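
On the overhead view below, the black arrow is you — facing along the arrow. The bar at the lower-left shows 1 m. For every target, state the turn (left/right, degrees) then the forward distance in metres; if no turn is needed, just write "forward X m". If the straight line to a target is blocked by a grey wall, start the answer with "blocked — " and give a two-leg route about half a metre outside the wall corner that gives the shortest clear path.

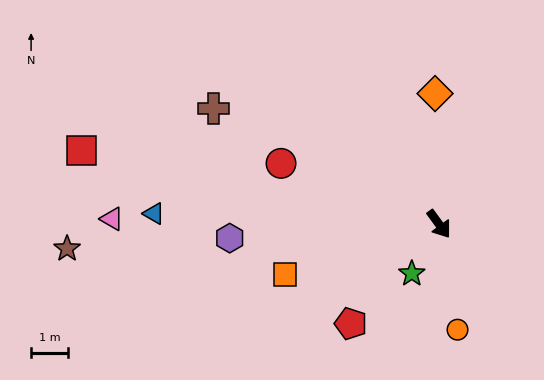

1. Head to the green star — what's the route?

turn right 65°, forward 1.5 m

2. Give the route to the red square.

turn right 138°, forward 9.9 m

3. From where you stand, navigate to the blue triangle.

turn right 128°, forward 7.8 m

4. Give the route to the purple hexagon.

turn right 122°, forward 5.7 m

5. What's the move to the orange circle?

turn right 26°, forward 2.9 m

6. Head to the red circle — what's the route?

turn right 147°, forward 4.6 m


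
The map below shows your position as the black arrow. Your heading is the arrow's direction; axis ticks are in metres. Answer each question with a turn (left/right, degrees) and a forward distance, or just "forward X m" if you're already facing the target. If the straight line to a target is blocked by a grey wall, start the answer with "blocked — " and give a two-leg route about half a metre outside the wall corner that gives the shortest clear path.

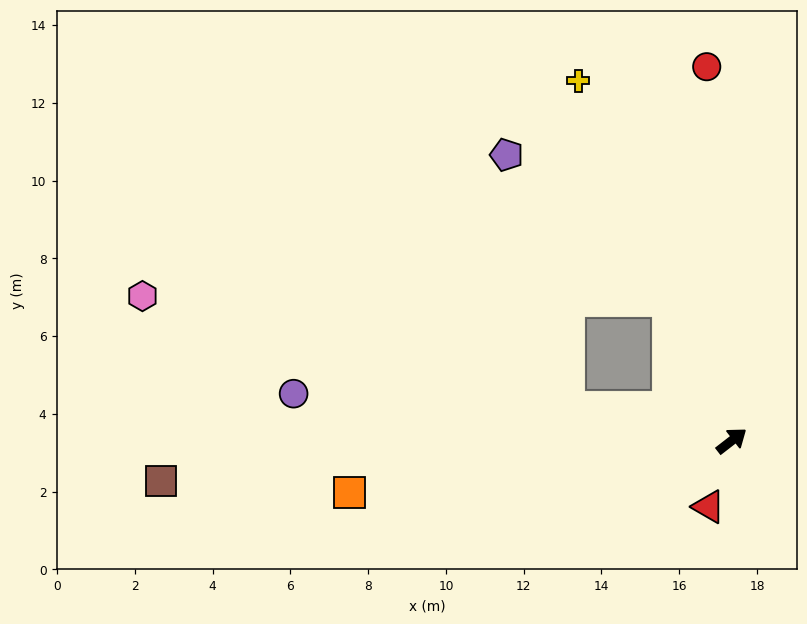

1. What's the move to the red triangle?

turn right 147°, forward 1.8 m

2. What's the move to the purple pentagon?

blocked — turn left 77°, forward 4.0 m, then turn left 23°, forward 5.6 m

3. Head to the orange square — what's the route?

turn left 150°, forward 9.9 m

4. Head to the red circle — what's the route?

turn left 56°, forward 9.6 m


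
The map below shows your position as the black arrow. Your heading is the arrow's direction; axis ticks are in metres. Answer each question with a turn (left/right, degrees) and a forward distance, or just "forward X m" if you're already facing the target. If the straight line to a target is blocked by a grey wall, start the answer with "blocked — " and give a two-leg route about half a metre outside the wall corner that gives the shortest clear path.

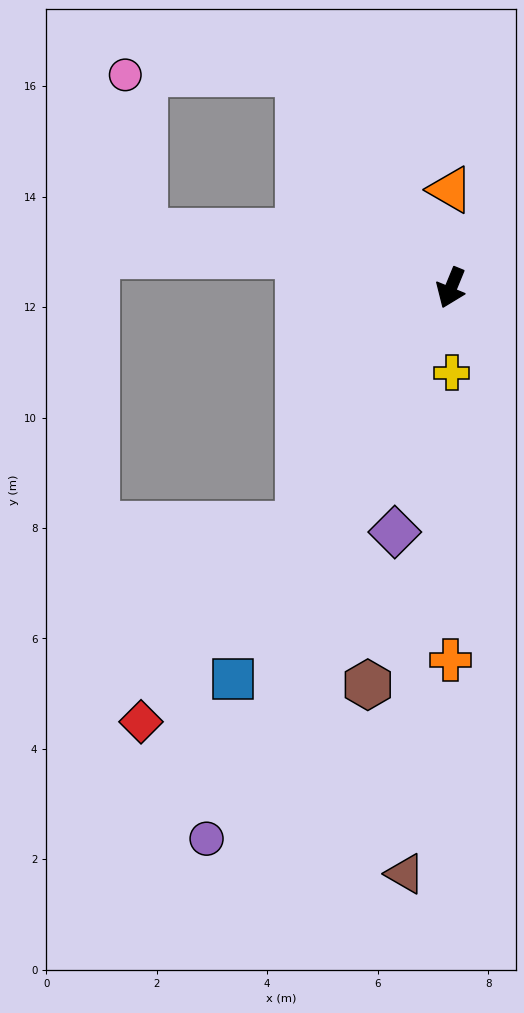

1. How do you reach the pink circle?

blocked — turn right 122°, forward 4.8 m, then turn left 55°, forward 3.1 m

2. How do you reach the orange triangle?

turn right 157°, forward 1.8 m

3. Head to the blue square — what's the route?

turn right 7°, forward 8.1 m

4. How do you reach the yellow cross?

turn left 23°, forward 1.5 m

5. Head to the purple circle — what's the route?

forward 10.9 m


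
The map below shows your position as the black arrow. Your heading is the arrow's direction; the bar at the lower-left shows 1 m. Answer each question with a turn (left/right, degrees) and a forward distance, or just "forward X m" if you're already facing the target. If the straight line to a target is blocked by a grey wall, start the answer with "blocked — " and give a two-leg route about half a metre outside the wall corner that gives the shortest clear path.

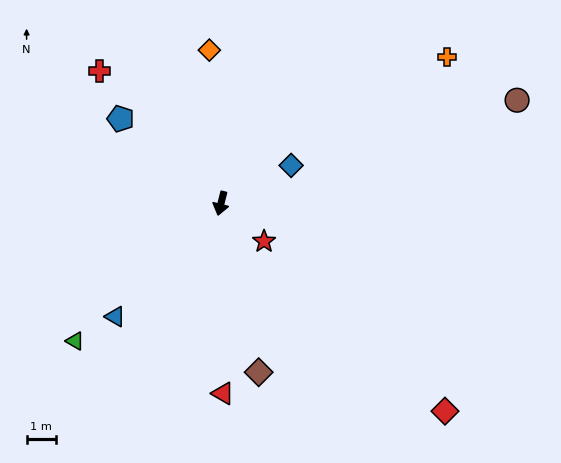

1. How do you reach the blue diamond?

turn left 133°, forward 2.7 m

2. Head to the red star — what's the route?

turn left 63°, forward 2.0 m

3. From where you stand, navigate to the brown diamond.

turn left 27°, forward 5.9 m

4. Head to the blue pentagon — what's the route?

turn right 116°, forward 4.5 m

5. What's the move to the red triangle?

turn left 15°, forward 6.5 m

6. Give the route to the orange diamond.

turn right 162°, forward 5.3 m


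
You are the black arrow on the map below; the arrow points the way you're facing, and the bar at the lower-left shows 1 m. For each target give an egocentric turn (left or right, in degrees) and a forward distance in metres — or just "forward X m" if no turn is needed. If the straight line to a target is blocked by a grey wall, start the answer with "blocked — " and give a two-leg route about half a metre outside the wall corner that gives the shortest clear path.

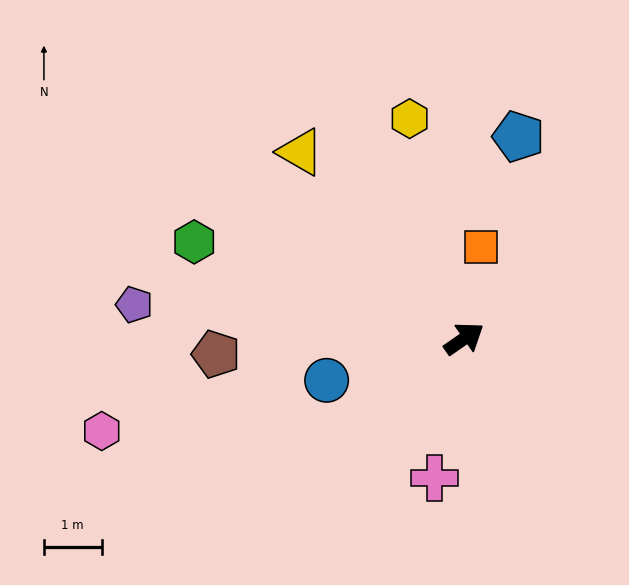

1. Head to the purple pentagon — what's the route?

turn left 139°, forward 5.7 m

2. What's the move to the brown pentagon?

turn left 149°, forward 4.3 m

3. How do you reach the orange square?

turn left 45°, forward 1.6 m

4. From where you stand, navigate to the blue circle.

turn left 162°, forward 2.5 m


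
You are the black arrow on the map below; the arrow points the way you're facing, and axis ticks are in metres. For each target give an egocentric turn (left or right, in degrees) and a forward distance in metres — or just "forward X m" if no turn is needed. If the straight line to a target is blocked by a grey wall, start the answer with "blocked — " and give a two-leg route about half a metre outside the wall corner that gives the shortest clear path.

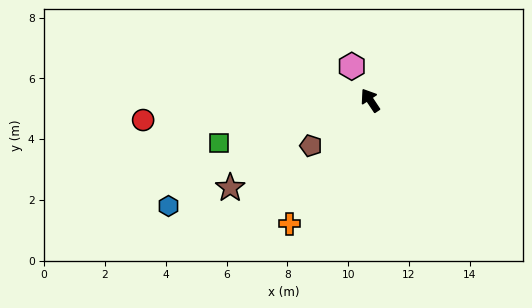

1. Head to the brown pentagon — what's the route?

turn left 94°, forward 2.5 m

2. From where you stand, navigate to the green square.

turn left 72°, forward 5.2 m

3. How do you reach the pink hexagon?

turn right 5°, forward 1.3 m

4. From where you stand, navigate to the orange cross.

turn left 113°, forward 4.8 m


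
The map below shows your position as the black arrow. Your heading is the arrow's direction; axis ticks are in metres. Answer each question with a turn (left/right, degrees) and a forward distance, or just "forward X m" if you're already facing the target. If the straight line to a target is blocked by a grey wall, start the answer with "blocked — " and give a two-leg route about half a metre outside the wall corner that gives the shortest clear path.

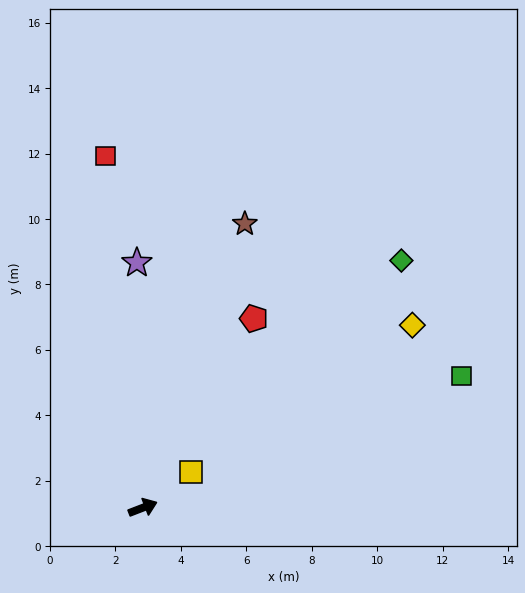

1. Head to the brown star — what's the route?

turn left 49°, forward 9.2 m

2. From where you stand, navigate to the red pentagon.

turn left 38°, forward 6.7 m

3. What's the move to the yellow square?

turn left 15°, forward 1.8 m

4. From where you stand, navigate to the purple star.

turn left 70°, forward 7.5 m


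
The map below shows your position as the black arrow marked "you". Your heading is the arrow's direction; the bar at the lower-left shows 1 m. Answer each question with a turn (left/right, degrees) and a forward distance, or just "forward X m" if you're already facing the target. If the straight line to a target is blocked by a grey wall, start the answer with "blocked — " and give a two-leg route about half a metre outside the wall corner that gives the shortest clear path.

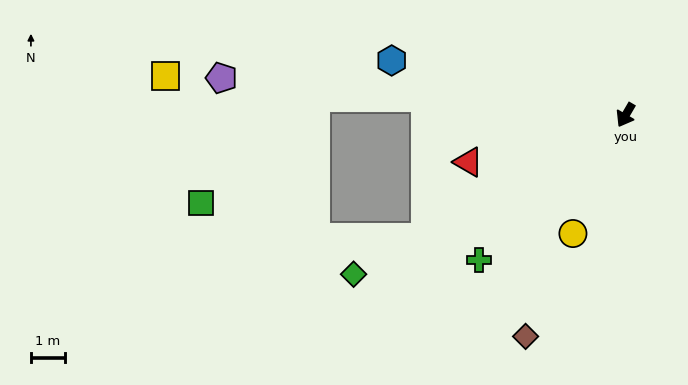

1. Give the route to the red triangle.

turn right 43°, forward 4.8 m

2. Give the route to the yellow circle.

turn left 6°, forward 3.8 m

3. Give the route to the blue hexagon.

turn right 73°, forward 7.0 m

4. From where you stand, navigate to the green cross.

turn right 15°, forward 6.0 m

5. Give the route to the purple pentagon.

turn right 65°, forward 11.9 m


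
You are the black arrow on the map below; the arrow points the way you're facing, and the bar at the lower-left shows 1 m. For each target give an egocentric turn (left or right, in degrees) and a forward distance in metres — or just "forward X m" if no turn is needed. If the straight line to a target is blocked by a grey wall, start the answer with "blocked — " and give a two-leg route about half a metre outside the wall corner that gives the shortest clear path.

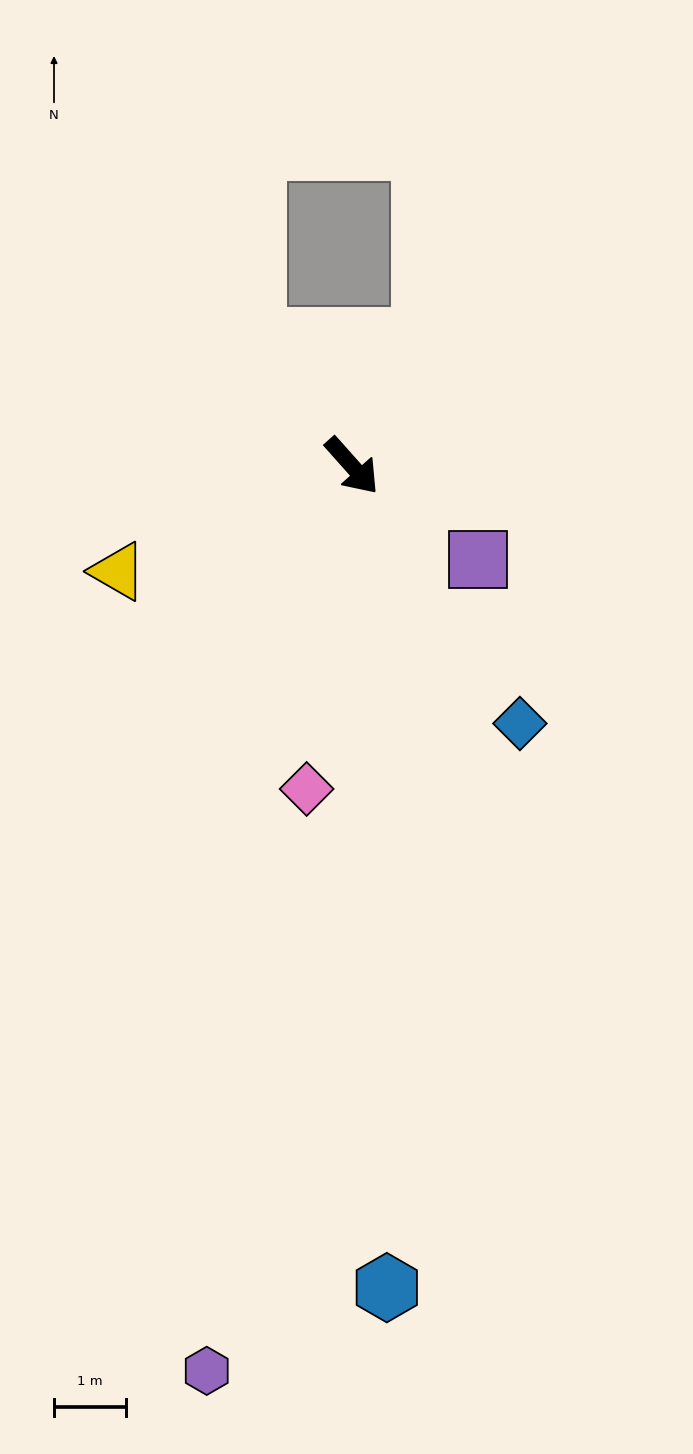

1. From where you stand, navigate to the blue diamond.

turn right 9°, forward 4.2 m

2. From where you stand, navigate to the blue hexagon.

turn right 39°, forward 11.4 m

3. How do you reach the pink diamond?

turn right 50°, forward 4.5 m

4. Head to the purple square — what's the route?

turn left 12°, forward 2.2 m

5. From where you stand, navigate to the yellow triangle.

turn right 107°, forward 3.5 m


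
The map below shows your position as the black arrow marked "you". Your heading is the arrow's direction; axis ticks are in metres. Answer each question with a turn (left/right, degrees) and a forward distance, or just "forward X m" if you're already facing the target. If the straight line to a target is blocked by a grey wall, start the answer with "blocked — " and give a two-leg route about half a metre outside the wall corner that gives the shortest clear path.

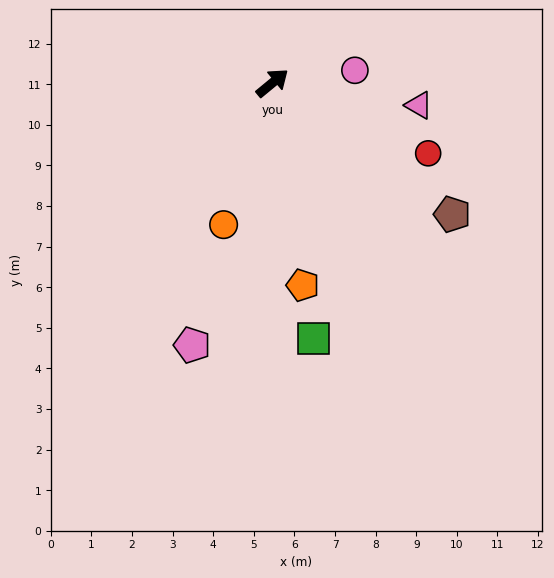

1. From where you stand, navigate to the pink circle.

turn right 31°, forward 2.1 m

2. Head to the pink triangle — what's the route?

turn right 48°, forward 3.6 m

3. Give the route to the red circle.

turn right 64°, forward 4.2 m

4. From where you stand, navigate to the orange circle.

turn right 149°, forward 3.7 m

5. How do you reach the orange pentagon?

turn right 121°, forward 5.0 m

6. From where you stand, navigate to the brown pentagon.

turn right 76°, forward 5.5 m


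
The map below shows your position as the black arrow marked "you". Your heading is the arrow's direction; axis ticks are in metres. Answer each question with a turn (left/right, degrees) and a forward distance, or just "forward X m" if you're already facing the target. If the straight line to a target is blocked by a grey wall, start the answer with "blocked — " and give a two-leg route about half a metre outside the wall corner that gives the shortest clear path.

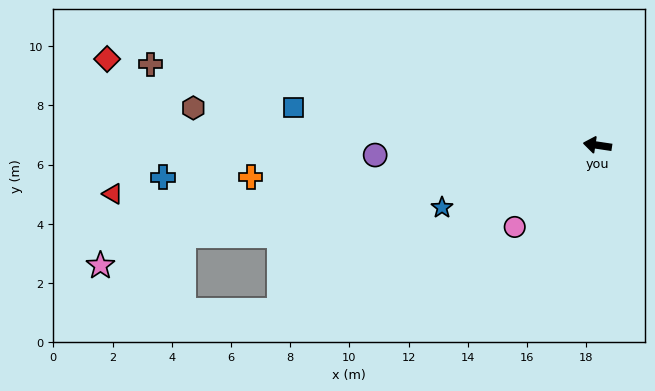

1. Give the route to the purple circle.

turn left 11°, forward 7.5 m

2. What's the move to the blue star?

turn left 30°, forward 5.7 m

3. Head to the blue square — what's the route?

forward 10.4 m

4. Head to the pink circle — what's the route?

turn left 53°, forward 3.9 m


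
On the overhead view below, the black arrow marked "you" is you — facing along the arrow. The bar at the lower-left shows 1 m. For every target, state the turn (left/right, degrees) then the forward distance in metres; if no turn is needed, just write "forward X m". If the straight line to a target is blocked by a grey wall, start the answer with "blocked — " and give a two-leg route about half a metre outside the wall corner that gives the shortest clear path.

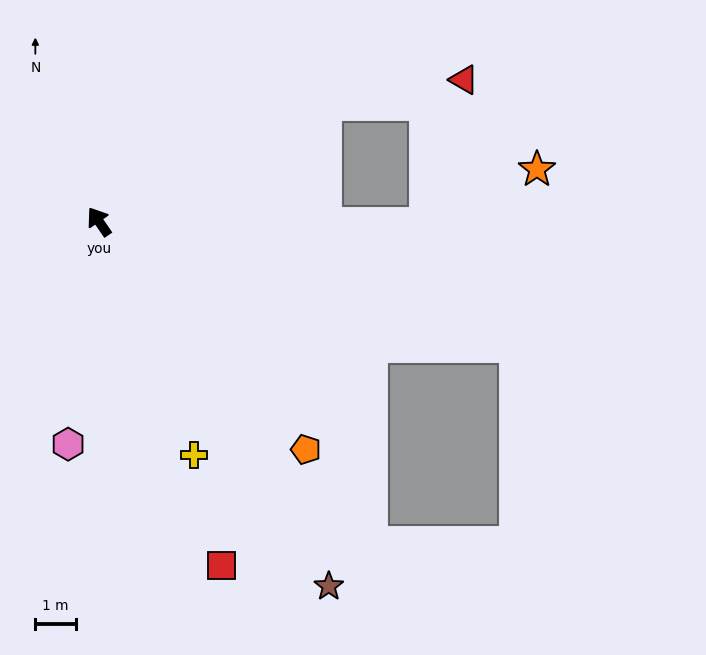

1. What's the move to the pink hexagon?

turn left 138°, forward 5.5 m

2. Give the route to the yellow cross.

turn left 168°, forward 6.2 m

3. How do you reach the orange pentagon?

turn right 172°, forward 7.6 m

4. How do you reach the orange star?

blocked — turn right 125°, forward 8.1 m, then turn left 27°, forward 3.0 m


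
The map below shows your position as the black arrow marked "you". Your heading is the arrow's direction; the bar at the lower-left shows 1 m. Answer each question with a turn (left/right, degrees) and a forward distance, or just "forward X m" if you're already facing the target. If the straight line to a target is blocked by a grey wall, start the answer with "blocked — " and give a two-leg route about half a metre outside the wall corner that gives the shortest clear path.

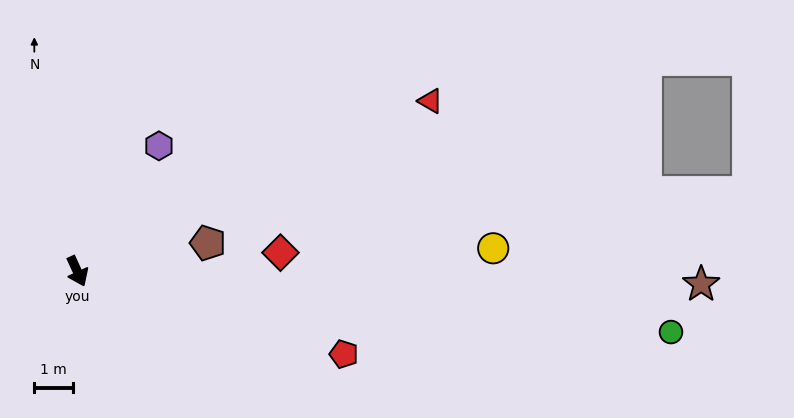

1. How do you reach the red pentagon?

turn left 48°, forward 7.2 m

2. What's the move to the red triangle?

turn left 91°, forward 10.1 m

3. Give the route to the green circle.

turn left 60°, forward 15.4 m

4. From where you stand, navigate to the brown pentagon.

turn left 78°, forward 3.5 m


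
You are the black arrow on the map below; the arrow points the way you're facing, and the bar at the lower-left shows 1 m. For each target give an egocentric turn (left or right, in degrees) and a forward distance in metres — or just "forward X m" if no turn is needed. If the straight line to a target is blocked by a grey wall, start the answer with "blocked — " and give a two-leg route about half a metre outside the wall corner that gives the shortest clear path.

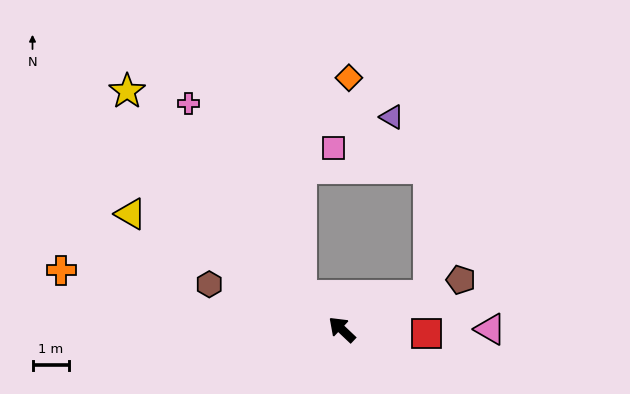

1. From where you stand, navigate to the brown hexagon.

turn left 25°, forward 3.8 m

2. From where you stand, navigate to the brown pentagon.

turn right 114°, forward 3.5 m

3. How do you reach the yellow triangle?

turn left 15°, forward 6.5 m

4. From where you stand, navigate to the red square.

turn right 139°, forward 2.3 m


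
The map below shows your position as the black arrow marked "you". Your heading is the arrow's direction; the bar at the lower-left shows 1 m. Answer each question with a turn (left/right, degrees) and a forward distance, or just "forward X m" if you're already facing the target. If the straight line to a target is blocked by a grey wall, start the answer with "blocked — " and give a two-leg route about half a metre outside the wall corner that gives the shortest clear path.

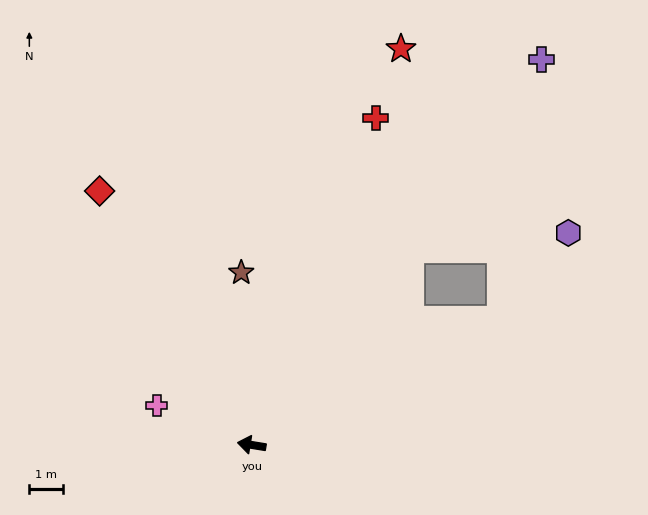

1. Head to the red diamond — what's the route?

turn right 50°, forward 8.8 m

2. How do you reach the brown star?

turn right 77°, forward 5.1 m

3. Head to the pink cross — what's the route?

turn right 13°, forward 3.1 m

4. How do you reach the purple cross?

turn right 118°, forward 14.4 m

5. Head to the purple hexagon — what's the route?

blocked — turn right 144°, forward 8.3 m, then turn left 26°, forward 3.3 m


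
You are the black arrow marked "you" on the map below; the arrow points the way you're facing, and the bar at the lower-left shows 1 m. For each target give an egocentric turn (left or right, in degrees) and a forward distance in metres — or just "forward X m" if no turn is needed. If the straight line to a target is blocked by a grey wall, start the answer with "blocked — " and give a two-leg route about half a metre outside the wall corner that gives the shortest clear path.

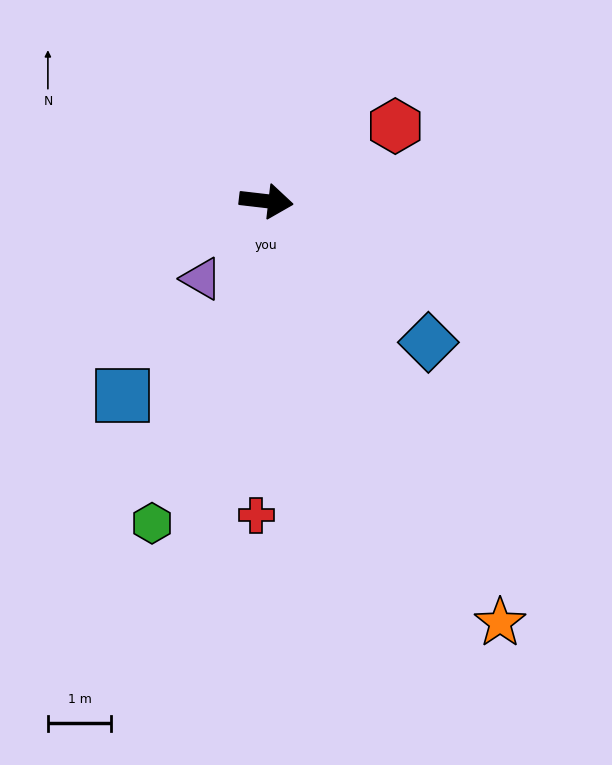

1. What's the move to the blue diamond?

turn right 34°, forward 3.4 m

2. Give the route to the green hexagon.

turn right 103°, forward 5.4 m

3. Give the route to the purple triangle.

turn right 123°, forward 1.6 m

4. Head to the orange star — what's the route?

turn right 54°, forward 7.6 m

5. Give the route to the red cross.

turn right 85°, forward 5.0 m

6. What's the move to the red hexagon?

turn left 37°, forward 2.4 m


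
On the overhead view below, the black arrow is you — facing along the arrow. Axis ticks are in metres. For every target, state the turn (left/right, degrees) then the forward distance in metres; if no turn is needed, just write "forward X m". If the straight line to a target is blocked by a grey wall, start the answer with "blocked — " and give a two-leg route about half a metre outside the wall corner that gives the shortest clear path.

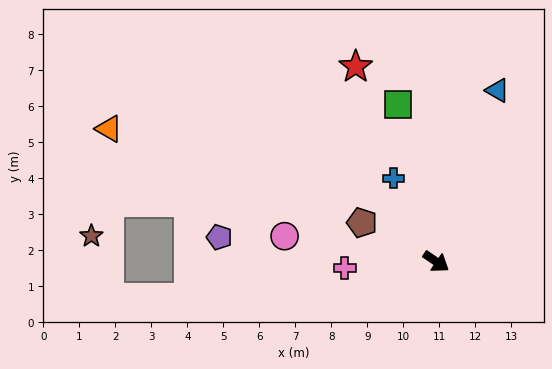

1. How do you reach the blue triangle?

turn left 105°, forward 5.1 m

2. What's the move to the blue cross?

turn left 151°, forward 2.6 m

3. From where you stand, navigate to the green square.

turn left 138°, forward 4.5 m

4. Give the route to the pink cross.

turn right 142°, forward 2.5 m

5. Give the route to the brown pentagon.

turn right 173°, forward 2.3 m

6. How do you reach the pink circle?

turn right 155°, forward 4.3 m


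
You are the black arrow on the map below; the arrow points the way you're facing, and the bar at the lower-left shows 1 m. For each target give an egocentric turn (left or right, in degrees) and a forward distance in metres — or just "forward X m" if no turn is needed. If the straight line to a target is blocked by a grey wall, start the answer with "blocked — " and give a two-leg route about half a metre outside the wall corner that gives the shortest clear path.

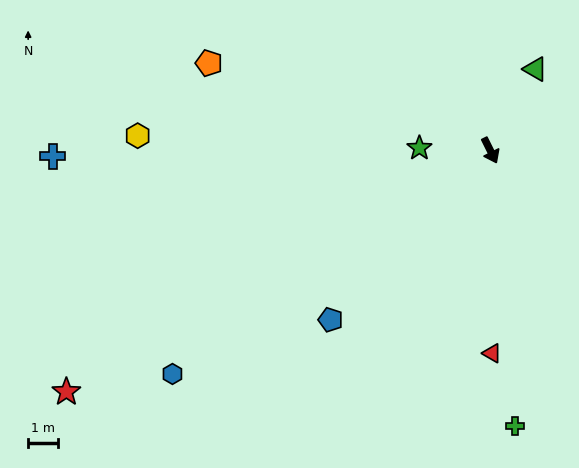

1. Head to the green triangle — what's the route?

turn left 125°, forward 3.1 m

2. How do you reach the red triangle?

turn right 26°, forward 6.7 m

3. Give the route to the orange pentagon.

turn right 134°, forward 9.7 m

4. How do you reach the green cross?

turn right 21°, forward 9.1 m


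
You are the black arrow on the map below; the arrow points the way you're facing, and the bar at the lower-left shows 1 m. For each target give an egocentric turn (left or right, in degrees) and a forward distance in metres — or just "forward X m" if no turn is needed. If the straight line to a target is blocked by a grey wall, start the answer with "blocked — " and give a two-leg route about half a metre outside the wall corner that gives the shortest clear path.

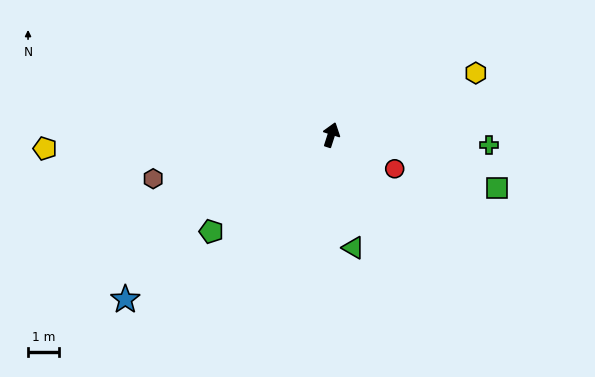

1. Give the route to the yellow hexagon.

turn right 49°, forward 5.2 m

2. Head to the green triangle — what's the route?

turn right 151°, forward 3.8 m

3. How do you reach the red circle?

turn right 100°, forward 2.4 m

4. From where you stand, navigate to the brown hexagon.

turn left 122°, forward 6.0 m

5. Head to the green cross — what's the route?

turn right 76°, forward 5.2 m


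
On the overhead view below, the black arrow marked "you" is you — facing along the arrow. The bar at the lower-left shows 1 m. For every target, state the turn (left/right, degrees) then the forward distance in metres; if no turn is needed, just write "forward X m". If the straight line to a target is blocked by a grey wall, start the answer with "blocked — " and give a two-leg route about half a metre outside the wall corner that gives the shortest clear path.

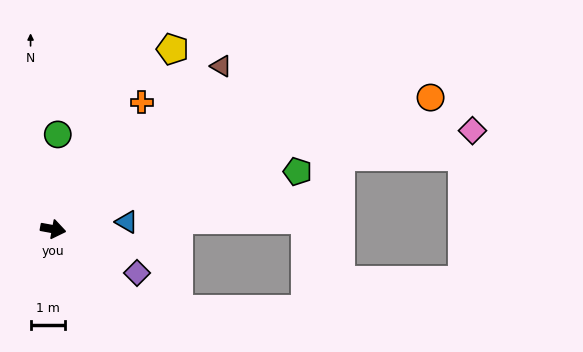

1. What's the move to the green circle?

turn left 98°, forward 2.8 m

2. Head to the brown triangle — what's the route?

turn left 55°, forward 6.8 m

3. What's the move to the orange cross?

turn left 66°, forward 4.5 m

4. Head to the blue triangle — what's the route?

turn left 16°, forward 2.2 m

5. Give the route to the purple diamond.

turn right 17°, forward 2.8 m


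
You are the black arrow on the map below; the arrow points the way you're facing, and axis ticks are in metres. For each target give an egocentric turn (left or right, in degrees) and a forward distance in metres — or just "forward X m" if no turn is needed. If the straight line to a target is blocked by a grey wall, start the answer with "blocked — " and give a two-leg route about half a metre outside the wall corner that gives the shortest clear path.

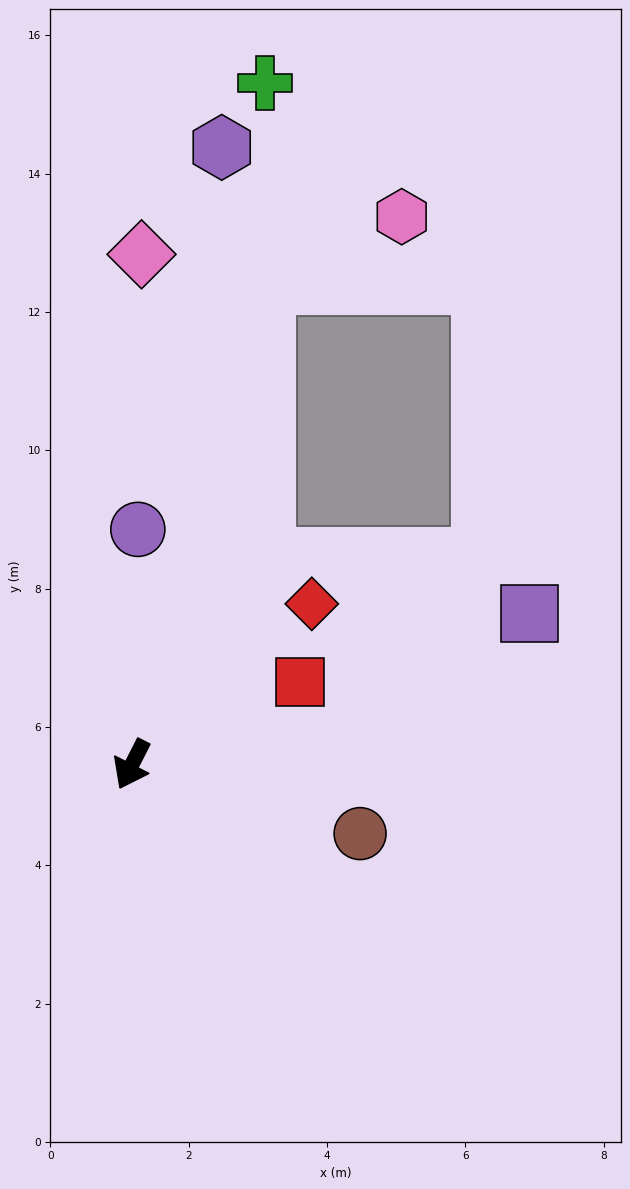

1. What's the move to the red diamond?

turn left 159°, forward 3.5 m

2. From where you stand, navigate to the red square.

turn left 143°, forward 2.7 m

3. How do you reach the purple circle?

turn right 154°, forward 3.4 m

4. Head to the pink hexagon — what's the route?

blocked — turn right 169°, forward 7.2 m, then turn right 48°, forward 2.2 m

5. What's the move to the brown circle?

turn left 100°, forward 3.4 m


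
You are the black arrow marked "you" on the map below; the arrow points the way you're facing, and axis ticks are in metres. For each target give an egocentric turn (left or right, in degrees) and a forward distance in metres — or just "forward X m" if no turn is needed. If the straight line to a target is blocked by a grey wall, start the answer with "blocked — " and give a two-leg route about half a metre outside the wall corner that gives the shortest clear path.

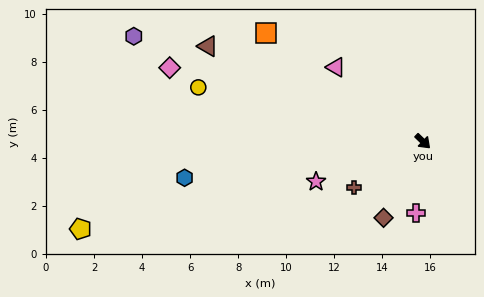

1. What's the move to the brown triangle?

turn right 160°, forward 9.8 m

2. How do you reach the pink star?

turn right 115°, forward 4.8 m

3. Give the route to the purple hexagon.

turn right 156°, forward 12.8 m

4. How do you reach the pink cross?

turn right 52°, forward 3.0 m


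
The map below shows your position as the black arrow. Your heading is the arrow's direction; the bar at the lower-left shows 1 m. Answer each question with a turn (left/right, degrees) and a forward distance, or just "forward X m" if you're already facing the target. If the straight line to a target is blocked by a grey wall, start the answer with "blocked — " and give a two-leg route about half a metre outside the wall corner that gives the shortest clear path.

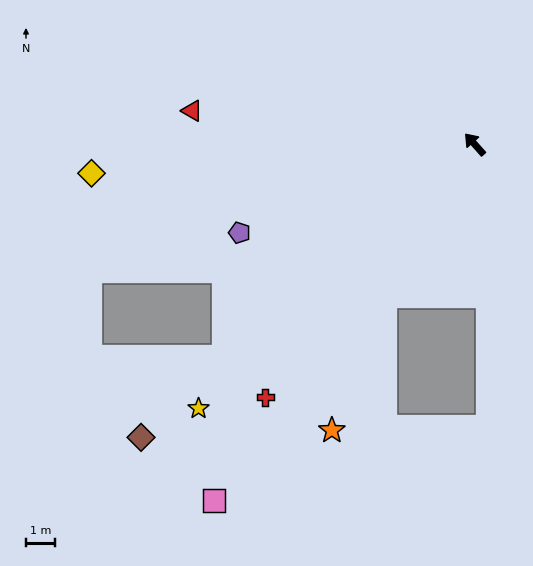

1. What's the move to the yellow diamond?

turn left 53°, forward 13.5 m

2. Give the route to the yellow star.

turn left 92°, forward 13.4 m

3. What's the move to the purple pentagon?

turn left 69°, forward 8.8 m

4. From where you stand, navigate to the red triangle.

turn left 42°, forward 10.0 m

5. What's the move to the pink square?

turn left 102°, forward 15.5 m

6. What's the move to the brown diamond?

turn left 90°, forward 15.6 m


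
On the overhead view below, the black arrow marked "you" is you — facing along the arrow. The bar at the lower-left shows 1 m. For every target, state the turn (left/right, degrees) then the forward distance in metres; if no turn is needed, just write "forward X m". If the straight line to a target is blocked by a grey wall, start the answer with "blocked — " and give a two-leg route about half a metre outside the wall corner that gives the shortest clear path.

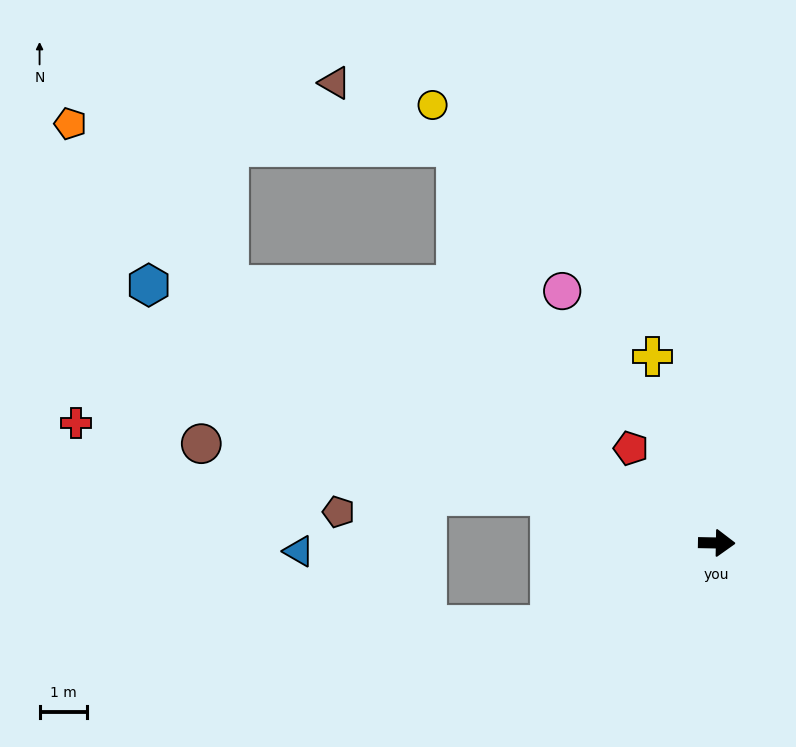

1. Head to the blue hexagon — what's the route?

turn left 157°, forward 13.1 m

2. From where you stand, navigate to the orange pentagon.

blocked — turn left 153°, forward 11.6 m, then turn right 18°, forward 4.8 m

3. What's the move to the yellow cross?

turn left 110°, forward 4.2 m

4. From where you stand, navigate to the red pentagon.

turn left 133°, forward 2.7 m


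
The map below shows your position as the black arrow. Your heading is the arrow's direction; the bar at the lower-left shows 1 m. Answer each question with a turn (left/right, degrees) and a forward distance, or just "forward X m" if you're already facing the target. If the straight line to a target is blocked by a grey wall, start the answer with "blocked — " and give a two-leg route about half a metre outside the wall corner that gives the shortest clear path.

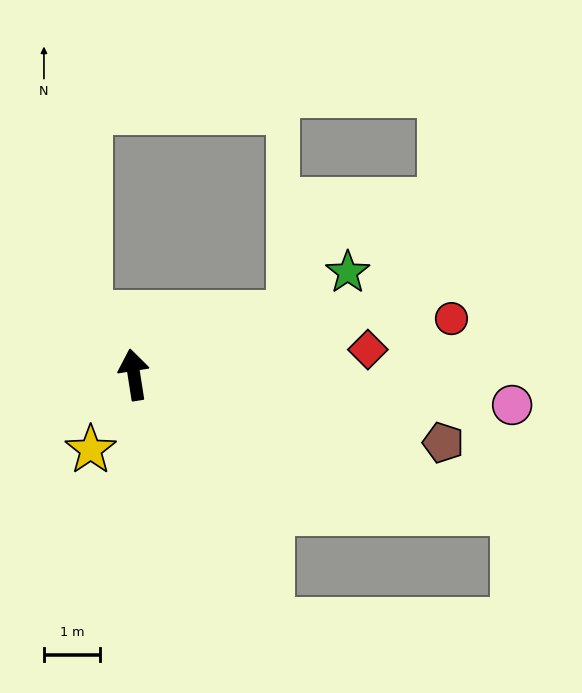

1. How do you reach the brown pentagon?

turn right 111°, forward 5.6 m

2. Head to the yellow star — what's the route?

turn left 141°, forward 1.5 m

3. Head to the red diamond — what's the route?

turn right 93°, forward 4.2 m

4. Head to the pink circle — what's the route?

turn right 103°, forward 6.7 m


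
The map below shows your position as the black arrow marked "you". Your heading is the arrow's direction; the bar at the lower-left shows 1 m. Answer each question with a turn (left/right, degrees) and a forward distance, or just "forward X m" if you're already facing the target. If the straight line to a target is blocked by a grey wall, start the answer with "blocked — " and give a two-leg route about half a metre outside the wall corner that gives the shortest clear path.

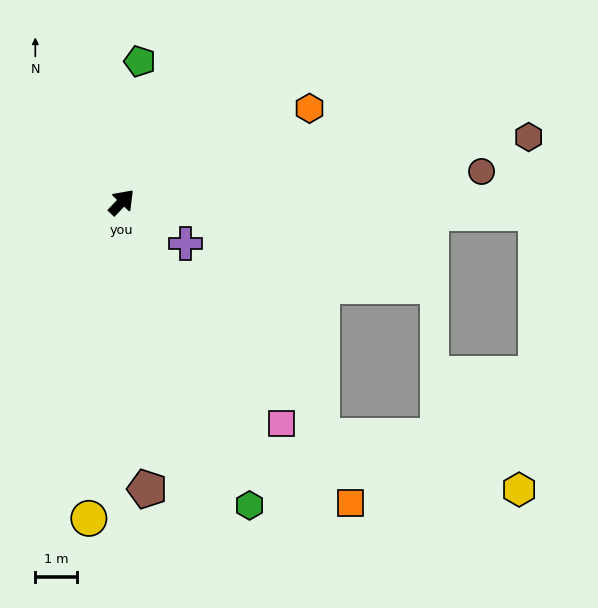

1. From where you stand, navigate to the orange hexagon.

turn right 20°, forward 5.0 m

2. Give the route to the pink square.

turn right 101°, forward 6.5 m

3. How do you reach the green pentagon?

turn left 36°, forward 3.4 m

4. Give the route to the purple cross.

turn right 79°, forward 1.8 m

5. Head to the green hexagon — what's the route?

turn right 114°, forward 7.9 m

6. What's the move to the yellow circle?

turn right 142°, forward 7.6 m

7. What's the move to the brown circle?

turn right 42°, forward 8.6 m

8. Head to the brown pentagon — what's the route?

turn right 131°, forward 6.9 m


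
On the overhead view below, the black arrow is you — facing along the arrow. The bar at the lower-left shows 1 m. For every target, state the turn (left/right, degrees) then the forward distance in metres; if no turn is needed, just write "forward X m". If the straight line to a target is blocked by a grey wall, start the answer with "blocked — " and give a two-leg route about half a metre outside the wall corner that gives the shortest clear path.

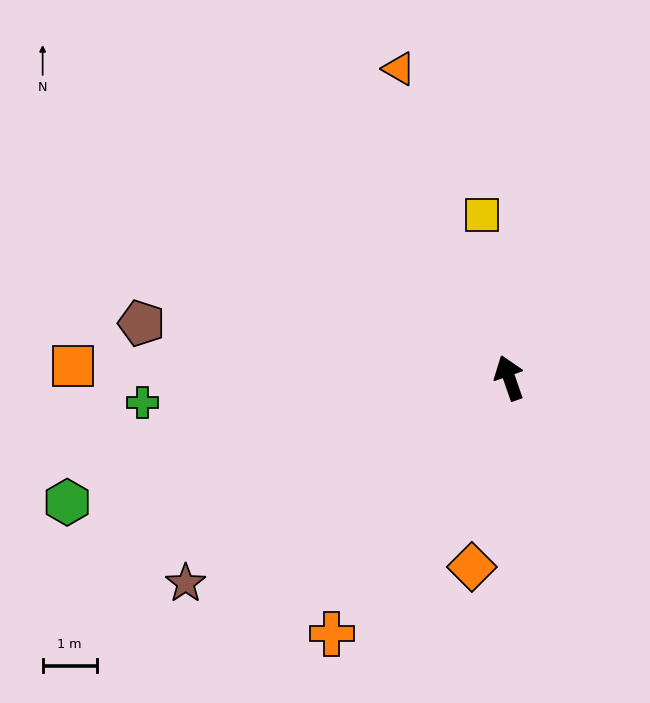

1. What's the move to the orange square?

turn left 69°, forward 8.1 m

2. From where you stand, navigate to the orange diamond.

turn left 150°, forward 3.6 m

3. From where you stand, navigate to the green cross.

turn left 75°, forward 6.8 m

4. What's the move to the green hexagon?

turn left 87°, forward 8.5 m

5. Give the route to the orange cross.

turn left 126°, forward 5.8 m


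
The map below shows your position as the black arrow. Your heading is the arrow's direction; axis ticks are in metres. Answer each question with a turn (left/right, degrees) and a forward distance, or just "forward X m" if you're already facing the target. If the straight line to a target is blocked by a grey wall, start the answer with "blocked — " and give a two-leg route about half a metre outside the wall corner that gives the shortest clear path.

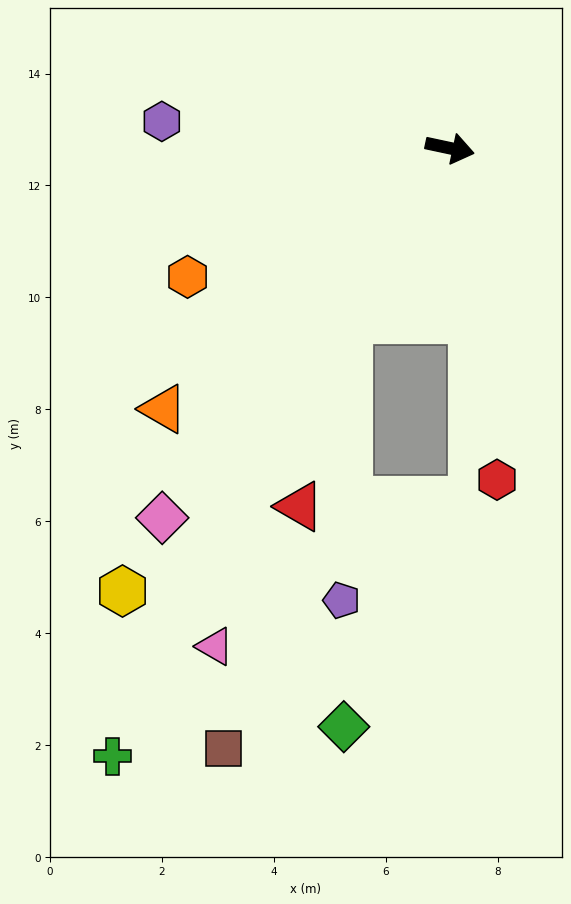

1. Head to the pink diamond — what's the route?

turn right 116°, forward 8.4 m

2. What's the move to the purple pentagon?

blocked — turn right 108°, forward 3.6 m, then turn left 29°, forward 5.0 m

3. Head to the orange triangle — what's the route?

turn right 126°, forward 6.9 m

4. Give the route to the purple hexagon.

turn right 173°, forward 5.2 m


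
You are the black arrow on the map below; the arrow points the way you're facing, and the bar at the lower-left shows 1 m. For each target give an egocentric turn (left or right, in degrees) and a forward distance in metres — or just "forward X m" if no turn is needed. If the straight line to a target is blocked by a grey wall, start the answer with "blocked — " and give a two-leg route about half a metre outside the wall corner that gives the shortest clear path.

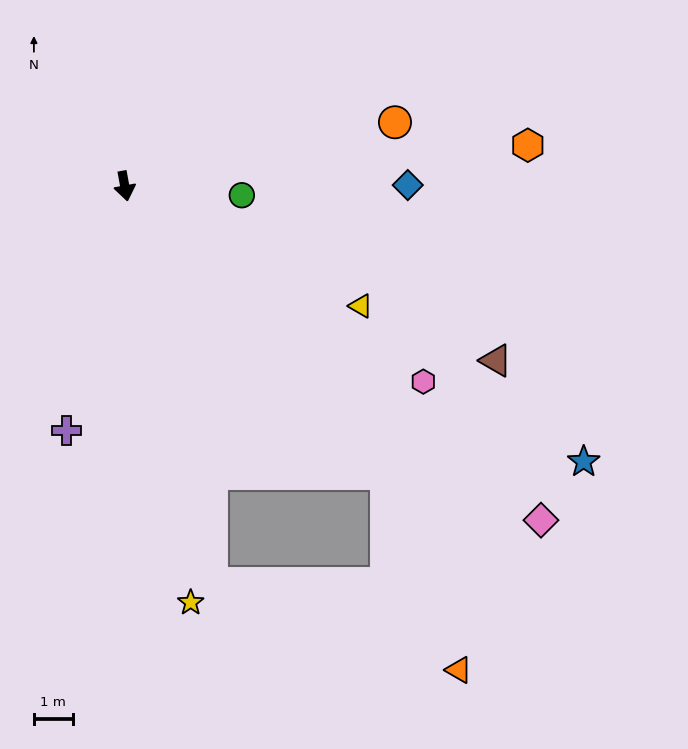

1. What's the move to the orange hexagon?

turn left 85°, forward 10.5 m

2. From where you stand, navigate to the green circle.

turn left 75°, forward 3.0 m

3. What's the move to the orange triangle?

blocked — turn left 32°, forward 10.0 m, then turn right 22°, forward 5.4 m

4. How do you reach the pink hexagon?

turn left 46°, forward 9.2 m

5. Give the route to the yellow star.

forward 10.9 m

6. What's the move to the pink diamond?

turn left 41°, forward 13.8 m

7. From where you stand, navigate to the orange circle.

turn left 93°, forward 7.2 m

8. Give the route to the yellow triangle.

turn left 53°, forward 6.8 m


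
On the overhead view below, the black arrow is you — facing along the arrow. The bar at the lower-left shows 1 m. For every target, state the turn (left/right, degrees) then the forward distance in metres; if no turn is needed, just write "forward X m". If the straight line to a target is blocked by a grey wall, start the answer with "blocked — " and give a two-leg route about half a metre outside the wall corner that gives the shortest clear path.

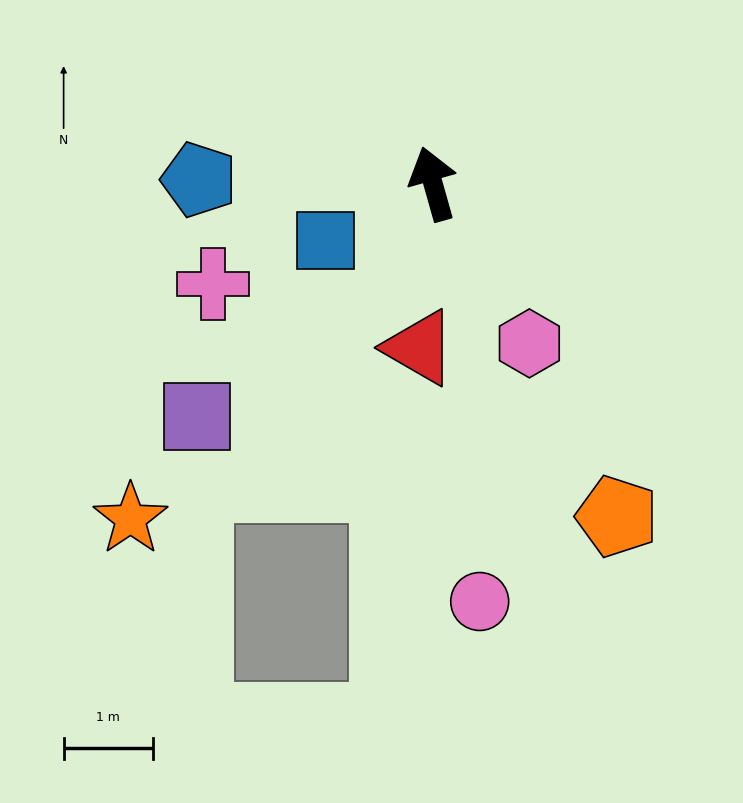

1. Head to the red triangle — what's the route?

turn left 159°, forward 1.8 m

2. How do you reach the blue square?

turn left 102°, forward 1.4 m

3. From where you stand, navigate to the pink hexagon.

turn right 165°, forward 2.1 m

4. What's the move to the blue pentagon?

turn left 73°, forward 2.6 m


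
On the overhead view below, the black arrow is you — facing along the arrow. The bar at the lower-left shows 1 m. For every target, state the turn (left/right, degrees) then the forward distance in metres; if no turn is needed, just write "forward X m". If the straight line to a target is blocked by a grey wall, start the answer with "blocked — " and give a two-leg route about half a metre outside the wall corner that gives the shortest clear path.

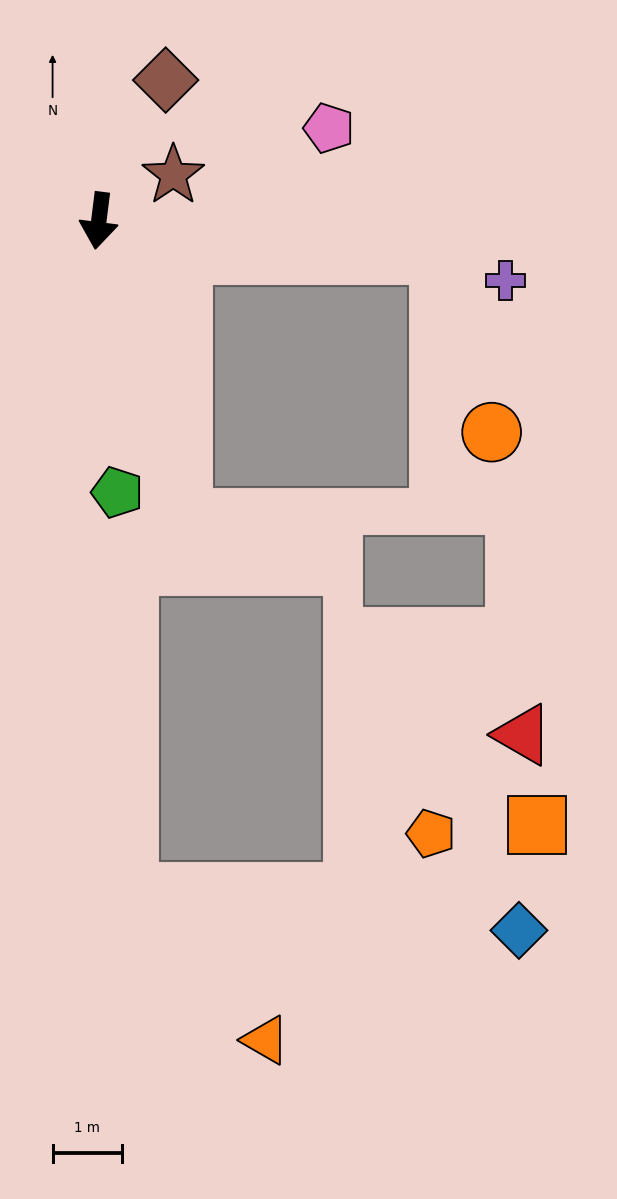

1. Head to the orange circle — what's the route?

blocked — turn left 91°, forward 4.9 m, then turn right 67°, forward 2.7 m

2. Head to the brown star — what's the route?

turn left 129°, forward 1.3 m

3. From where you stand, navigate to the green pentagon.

turn left 11°, forward 3.9 m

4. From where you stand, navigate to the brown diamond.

turn left 162°, forward 2.2 m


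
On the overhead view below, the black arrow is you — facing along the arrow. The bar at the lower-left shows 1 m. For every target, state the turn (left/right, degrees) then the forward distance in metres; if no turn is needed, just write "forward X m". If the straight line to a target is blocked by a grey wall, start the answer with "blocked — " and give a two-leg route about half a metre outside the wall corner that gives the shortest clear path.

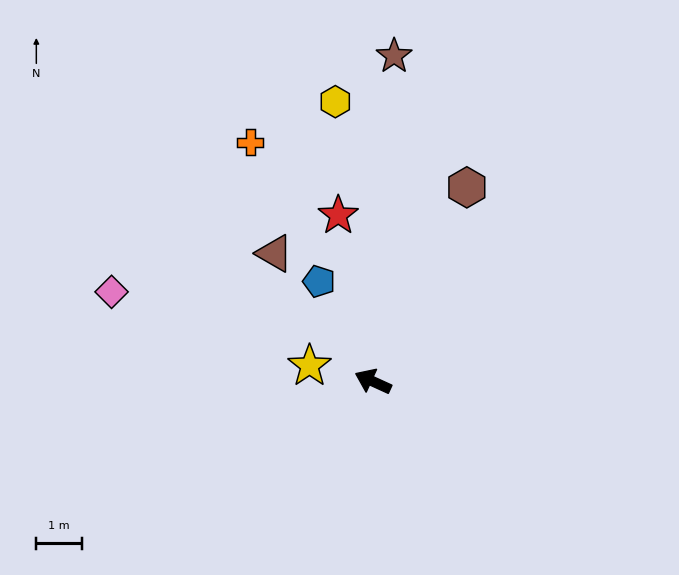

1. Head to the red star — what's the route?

turn right 54°, forward 3.7 m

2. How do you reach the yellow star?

turn left 11°, forward 1.4 m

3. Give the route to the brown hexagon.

turn right 91°, forward 4.7 m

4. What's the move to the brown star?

turn right 69°, forward 7.2 m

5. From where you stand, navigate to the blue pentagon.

turn right 37°, forward 2.5 m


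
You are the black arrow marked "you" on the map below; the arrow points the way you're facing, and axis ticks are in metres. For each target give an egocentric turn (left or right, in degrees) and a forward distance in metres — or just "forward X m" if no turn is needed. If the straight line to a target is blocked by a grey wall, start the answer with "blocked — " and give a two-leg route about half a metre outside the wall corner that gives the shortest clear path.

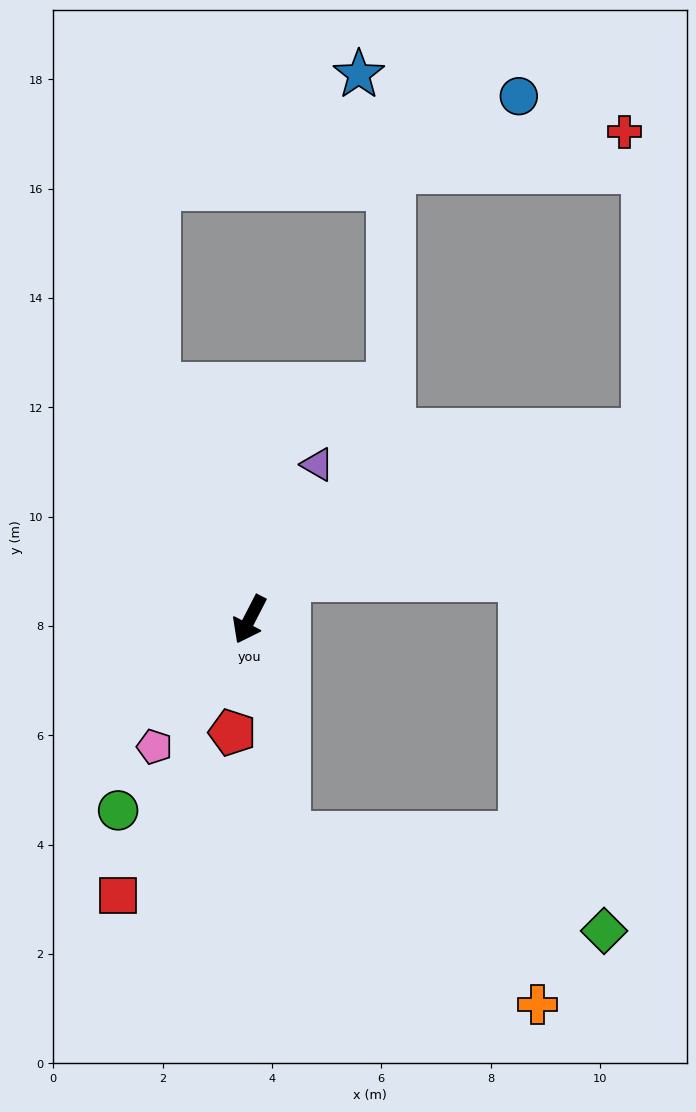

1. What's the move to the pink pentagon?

turn right 9°, forward 2.9 m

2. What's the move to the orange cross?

blocked — turn left 37°, forward 4.0 m, then turn left 46°, forward 5.5 m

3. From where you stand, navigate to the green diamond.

blocked — turn left 37°, forward 4.0 m, then turn left 63°, forward 6.1 m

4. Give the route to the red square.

forward 5.6 m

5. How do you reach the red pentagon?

turn left 19°, forward 2.1 m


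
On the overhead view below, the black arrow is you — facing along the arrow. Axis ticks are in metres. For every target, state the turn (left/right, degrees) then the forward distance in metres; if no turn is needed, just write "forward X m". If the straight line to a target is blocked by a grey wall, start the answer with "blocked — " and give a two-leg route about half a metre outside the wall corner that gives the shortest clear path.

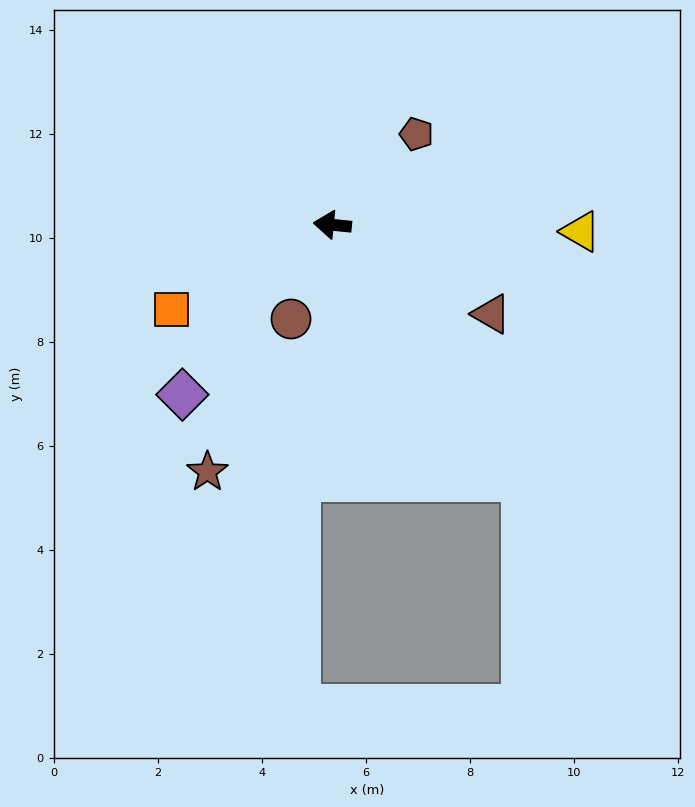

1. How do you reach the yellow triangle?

turn right 176°, forward 4.8 m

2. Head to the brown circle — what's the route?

turn left 72°, forward 2.0 m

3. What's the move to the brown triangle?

turn left 156°, forward 3.5 m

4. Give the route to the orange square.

turn left 34°, forward 3.5 m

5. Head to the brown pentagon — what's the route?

turn right 127°, forward 2.4 m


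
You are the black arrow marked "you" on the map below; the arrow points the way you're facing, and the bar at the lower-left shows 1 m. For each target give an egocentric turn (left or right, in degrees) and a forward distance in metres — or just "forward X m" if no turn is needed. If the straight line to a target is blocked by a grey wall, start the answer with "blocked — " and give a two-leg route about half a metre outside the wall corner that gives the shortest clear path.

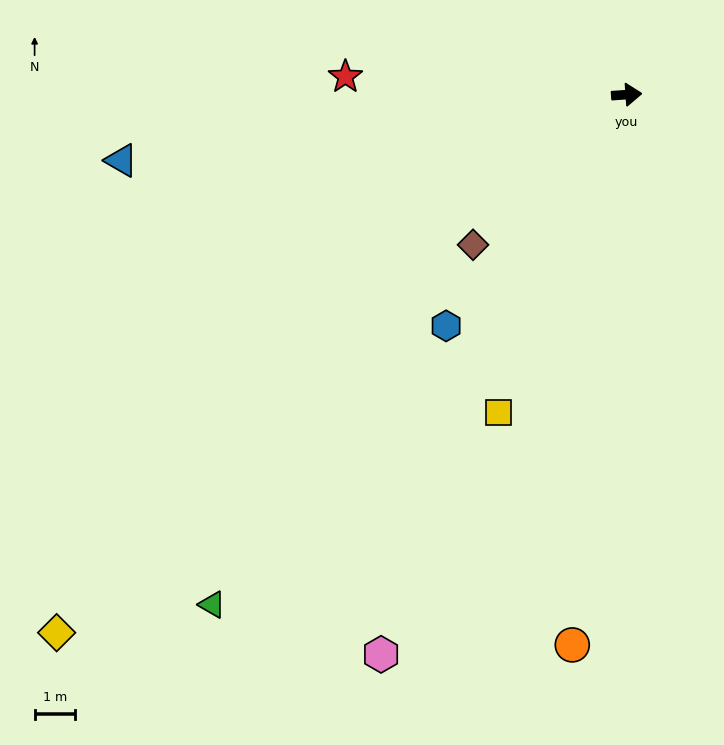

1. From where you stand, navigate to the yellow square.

turn right 116°, forward 8.4 m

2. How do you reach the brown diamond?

turn right 140°, forward 5.3 m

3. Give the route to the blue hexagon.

turn right 132°, forward 7.2 m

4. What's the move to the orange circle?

turn right 100°, forward 13.5 m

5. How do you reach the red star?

turn left 172°, forward 6.9 m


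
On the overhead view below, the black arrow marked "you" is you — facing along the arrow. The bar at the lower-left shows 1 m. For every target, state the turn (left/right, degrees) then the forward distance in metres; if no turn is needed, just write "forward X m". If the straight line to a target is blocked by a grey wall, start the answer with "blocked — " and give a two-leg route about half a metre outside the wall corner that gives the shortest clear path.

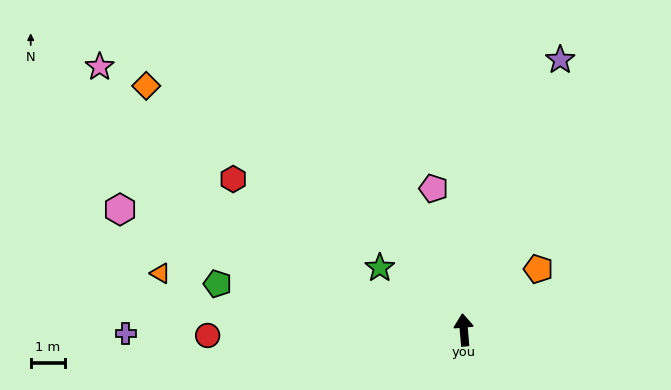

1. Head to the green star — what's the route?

turn left 49°, forward 3.1 m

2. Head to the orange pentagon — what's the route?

turn right 56°, forward 2.8 m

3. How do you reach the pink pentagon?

turn left 7°, forward 4.3 m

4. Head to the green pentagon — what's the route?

turn left 74°, forward 7.4 m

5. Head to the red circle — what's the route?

turn left 86°, forward 7.6 m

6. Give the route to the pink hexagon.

turn left 66°, forward 10.7 m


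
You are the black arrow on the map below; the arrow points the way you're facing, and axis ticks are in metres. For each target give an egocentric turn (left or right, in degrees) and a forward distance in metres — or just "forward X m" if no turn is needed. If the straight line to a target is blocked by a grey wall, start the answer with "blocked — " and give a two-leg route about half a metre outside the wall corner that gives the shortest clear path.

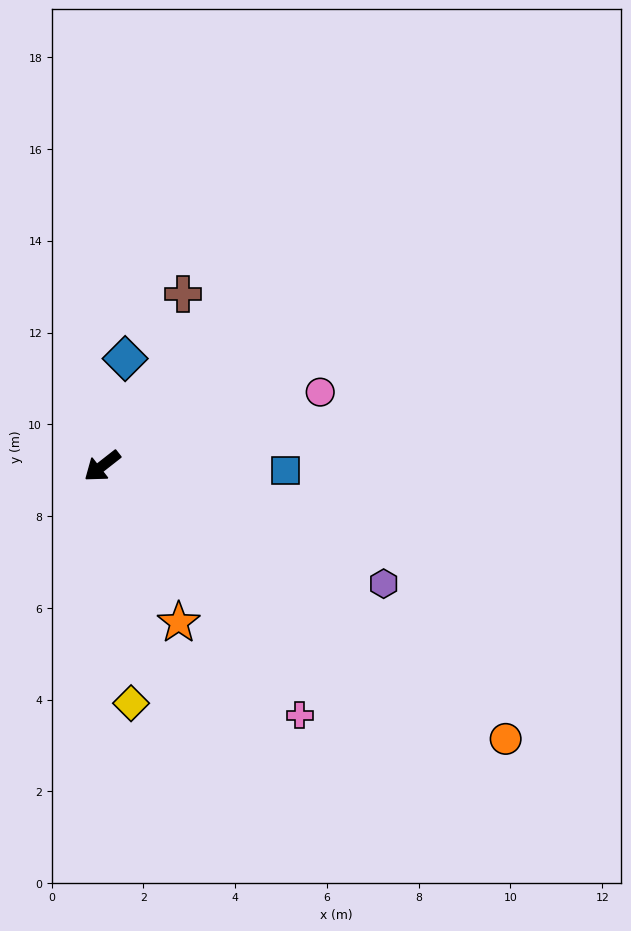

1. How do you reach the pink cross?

turn left 90°, forward 6.9 m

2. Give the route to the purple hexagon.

turn left 119°, forward 6.6 m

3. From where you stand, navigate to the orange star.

turn left 78°, forward 3.8 m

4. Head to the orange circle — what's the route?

turn left 108°, forward 10.6 m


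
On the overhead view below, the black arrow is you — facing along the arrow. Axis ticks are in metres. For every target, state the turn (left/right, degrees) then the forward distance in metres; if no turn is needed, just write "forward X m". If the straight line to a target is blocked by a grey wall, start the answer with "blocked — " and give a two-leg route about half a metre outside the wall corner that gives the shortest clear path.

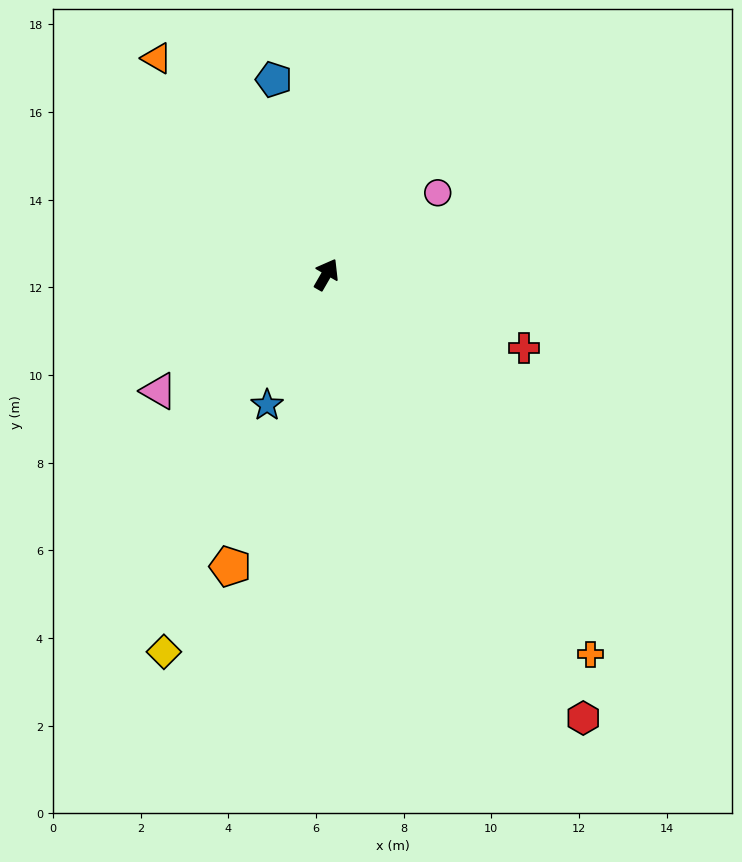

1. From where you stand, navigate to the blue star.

turn right 174°, forward 3.3 m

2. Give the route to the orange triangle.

turn left 68°, forward 6.3 m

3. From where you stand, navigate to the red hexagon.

turn right 120°, forward 11.7 m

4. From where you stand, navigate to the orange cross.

turn right 115°, forward 10.6 m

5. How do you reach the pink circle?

turn right 24°, forward 3.2 m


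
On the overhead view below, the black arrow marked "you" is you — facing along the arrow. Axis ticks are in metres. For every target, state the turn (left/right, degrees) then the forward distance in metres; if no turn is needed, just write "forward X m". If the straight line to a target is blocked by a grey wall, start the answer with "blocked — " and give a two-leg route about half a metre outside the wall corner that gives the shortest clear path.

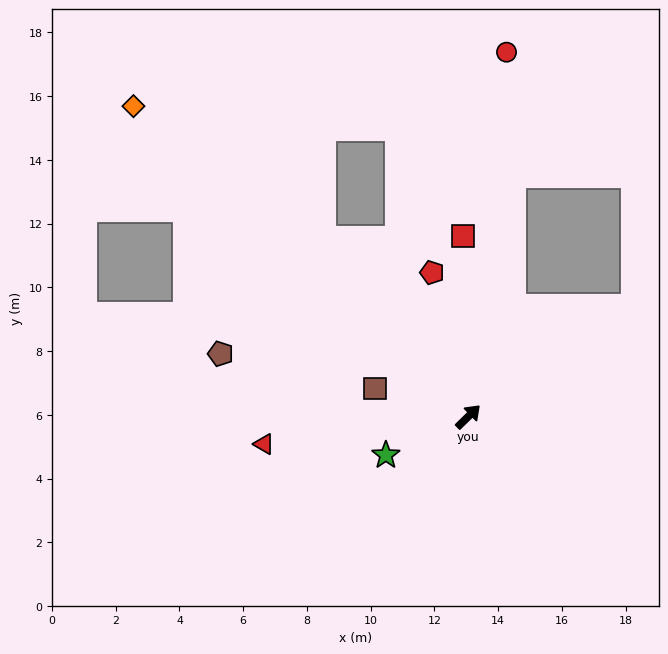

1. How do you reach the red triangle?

turn left 143°, forward 6.5 m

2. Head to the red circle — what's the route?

turn left 40°, forward 11.5 m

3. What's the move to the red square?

turn left 47°, forward 5.7 m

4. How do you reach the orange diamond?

turn left 93°, forward 14.3 m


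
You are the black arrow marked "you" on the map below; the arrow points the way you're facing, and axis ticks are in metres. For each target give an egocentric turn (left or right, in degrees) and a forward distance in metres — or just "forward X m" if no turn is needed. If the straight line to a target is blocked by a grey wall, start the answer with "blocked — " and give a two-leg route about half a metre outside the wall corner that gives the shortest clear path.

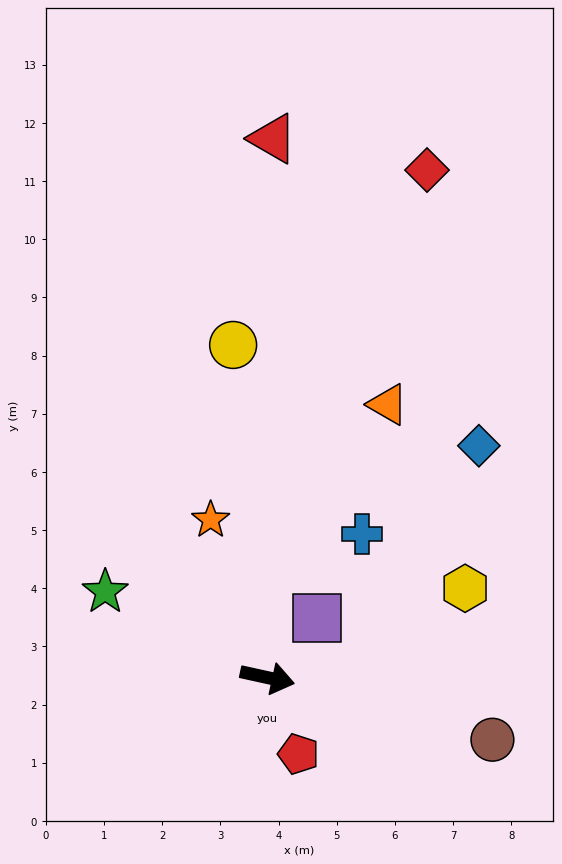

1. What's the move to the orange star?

turn left 122°, forward 2.9 m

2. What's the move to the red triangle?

turn left 102°, forward 9.3 m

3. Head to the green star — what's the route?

turn left 165°, forward 3.2 m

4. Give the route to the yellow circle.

turn left 108°, forward 5.7 m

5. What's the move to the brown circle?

turn right 3°, forward 4.0 m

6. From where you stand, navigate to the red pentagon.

turn right 55°, forward 1.4 m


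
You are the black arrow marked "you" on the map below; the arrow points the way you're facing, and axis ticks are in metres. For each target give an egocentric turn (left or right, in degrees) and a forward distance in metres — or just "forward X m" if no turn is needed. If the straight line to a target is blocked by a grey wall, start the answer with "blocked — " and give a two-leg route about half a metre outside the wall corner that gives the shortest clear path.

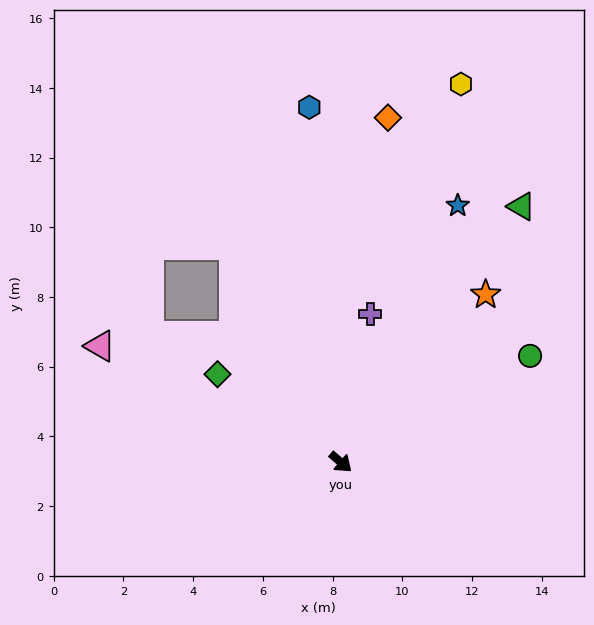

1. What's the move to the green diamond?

turn right 175°, forward 4.3 m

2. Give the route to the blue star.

turn left 106°, forward 8.1 m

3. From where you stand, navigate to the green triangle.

turn left 96°, forward 9.0 m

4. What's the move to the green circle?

turn left 70°, forward 6.2 m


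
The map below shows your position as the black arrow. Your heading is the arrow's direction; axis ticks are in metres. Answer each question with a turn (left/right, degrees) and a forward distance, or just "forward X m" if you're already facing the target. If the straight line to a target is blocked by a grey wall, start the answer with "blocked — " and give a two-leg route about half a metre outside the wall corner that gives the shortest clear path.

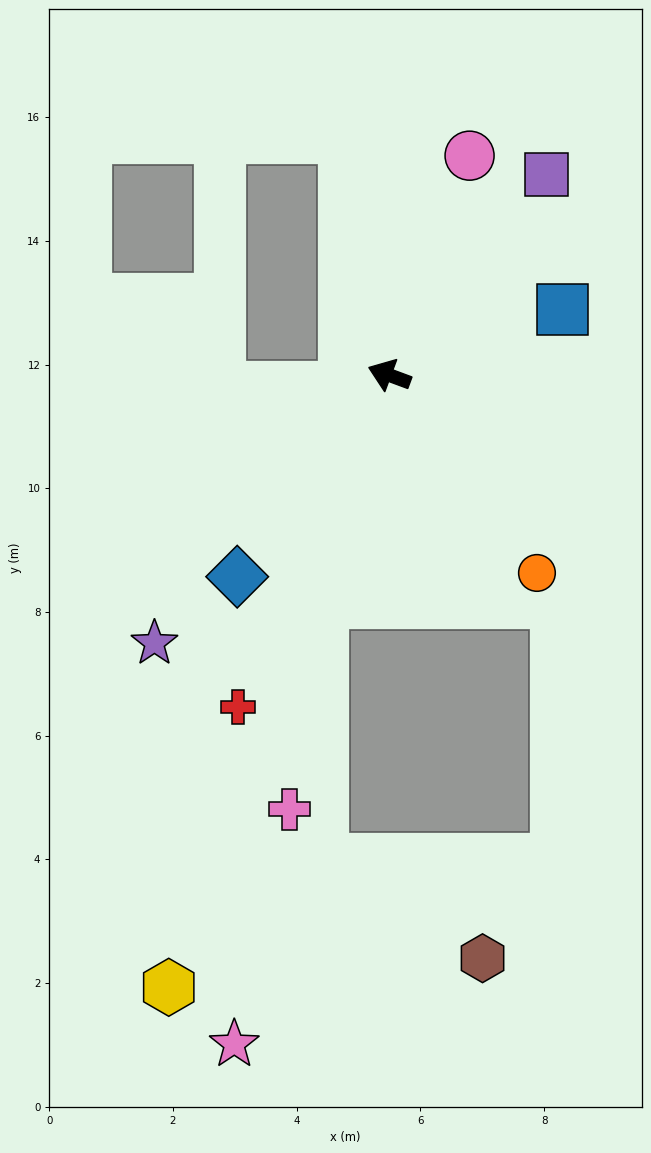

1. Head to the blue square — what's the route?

turn right 139°, forward 3.0 m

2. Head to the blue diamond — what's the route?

turn left 73°, forward 4.1 m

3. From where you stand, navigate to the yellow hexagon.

turn left 91°, forward 10.5 m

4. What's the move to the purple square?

turn right 108°, forward 4.1 m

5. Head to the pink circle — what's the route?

turn right 90°, forward 3.8 m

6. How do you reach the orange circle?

turn left 147°, forward 4.0 m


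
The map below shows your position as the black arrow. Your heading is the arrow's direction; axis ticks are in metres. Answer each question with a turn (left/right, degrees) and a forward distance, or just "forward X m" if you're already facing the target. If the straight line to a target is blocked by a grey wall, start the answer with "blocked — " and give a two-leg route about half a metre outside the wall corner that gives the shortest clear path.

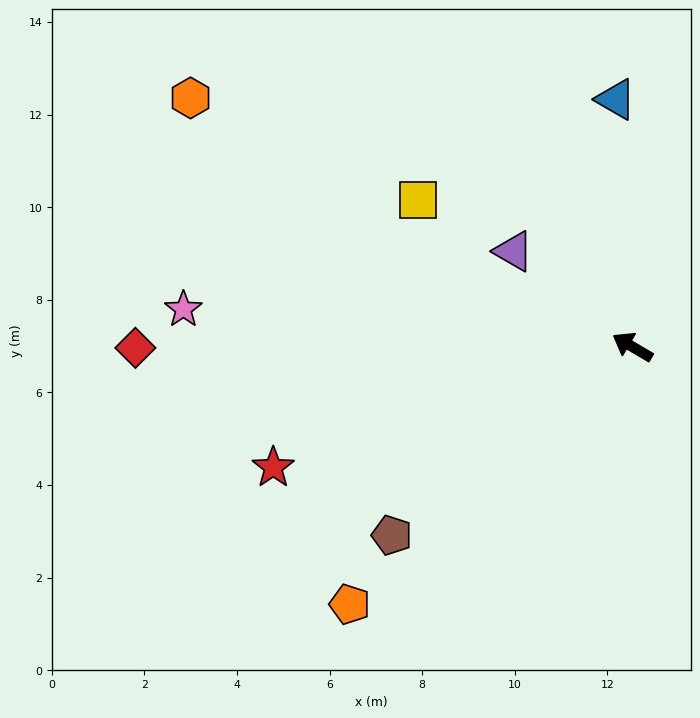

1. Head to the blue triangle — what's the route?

turn right 56°, forward 5.4 m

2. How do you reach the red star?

turn left 49°, forward 8.2 m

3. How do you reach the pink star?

turn left 26°, forward 9.7 m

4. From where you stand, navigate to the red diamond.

turn left 31°, forward 10.7 m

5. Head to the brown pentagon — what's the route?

turn left 69°, forward 6.6 m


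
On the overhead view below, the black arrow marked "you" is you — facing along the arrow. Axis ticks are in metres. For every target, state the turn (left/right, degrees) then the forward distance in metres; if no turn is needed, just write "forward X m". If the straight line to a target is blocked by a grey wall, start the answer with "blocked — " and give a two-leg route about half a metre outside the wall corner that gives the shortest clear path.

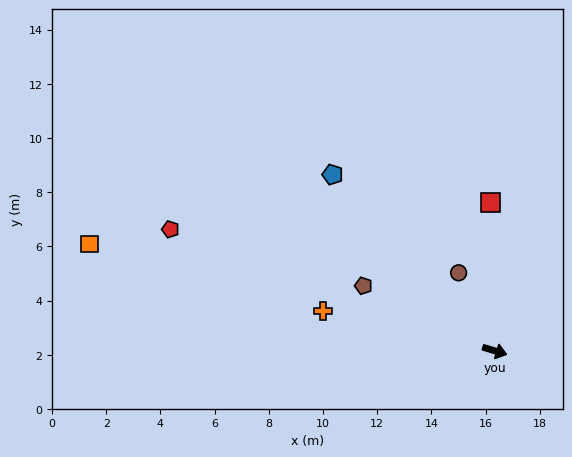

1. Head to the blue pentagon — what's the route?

turn left 150°, forward 8.8 m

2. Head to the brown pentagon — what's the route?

turn left 171°, forward 5.4 m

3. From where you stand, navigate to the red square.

turn left 109°, forward 5.5 m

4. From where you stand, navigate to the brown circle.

turn left 132°, forward 3.2 m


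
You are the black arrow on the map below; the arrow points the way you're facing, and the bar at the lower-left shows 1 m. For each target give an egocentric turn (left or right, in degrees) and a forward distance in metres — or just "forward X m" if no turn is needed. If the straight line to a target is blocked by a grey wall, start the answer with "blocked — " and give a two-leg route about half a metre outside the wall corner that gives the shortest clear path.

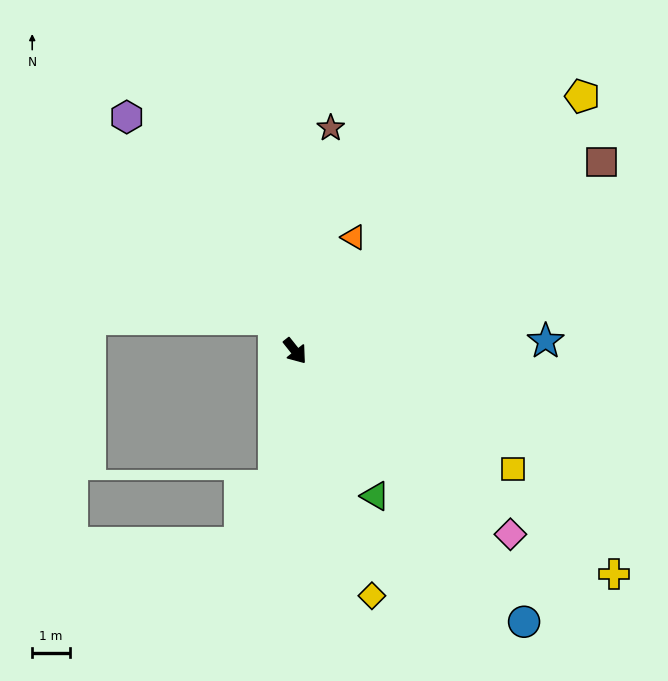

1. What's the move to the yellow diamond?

turn right 21°, forward 6.8 m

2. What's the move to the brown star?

turn left 132°, forward 6.0 m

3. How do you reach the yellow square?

turn left 23°, forward 6.6 m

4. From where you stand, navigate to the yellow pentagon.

turn left 93°, forward 10.2 m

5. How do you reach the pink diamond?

turn left 11°, forward 7.5 m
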